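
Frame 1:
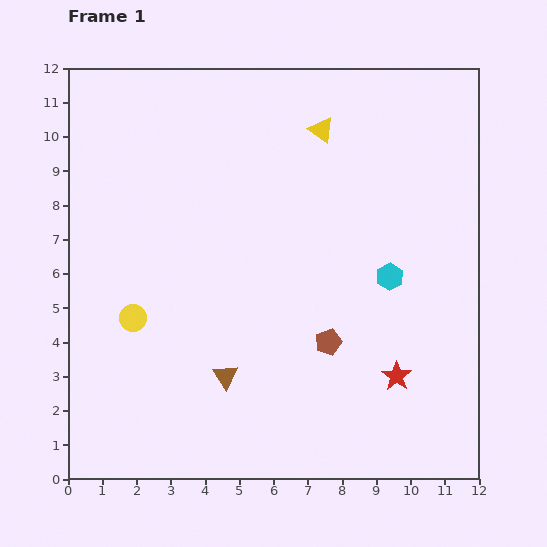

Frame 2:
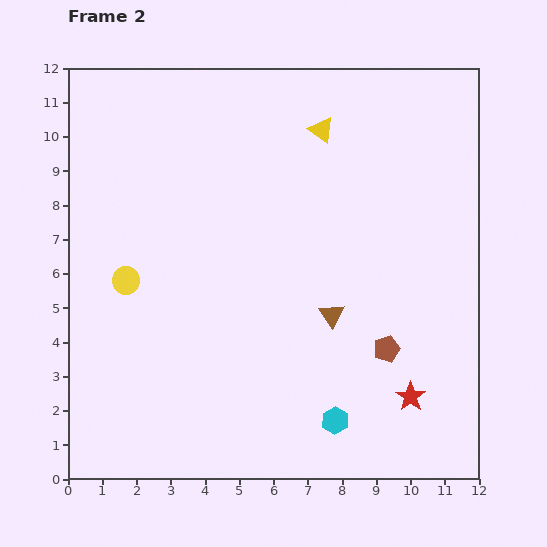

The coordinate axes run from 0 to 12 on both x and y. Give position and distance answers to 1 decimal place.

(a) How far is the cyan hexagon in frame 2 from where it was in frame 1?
4.5

The cyan hexagon moved from (9.4, 5.9) to (7.8, 1.7), a distance of √(1.6² + 4.2²) ≈ 4.5.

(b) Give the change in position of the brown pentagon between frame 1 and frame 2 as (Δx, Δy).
(1.7, -0.2)

The brown pentagon was at (7.6, 4.0) in frame 1 and (9.3, 3.8) in frame 2.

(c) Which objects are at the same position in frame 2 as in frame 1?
the yellow triangle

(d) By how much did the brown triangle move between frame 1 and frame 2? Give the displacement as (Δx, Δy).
(3.1, 1.8)

The brown triangle was at (4.6, 3.0) in frame 1 and (7.7, 4.8) in frame 2.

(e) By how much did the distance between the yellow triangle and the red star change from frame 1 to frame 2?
+0.7

Distance in frame 1: 7.5. Distance in frame 2: 8.2.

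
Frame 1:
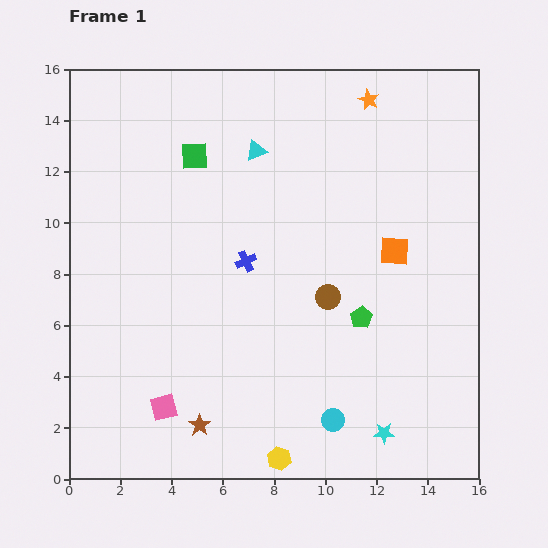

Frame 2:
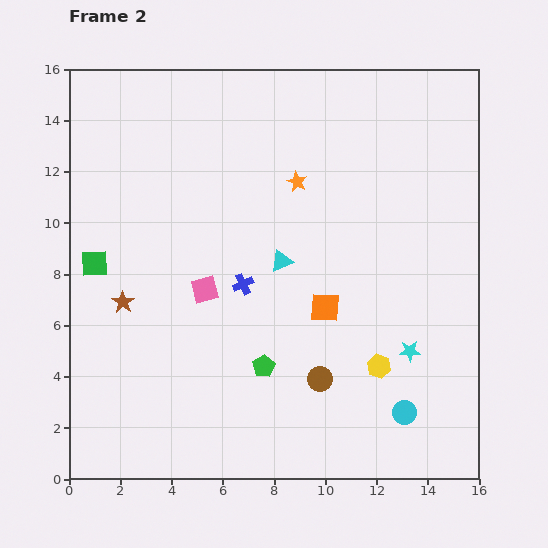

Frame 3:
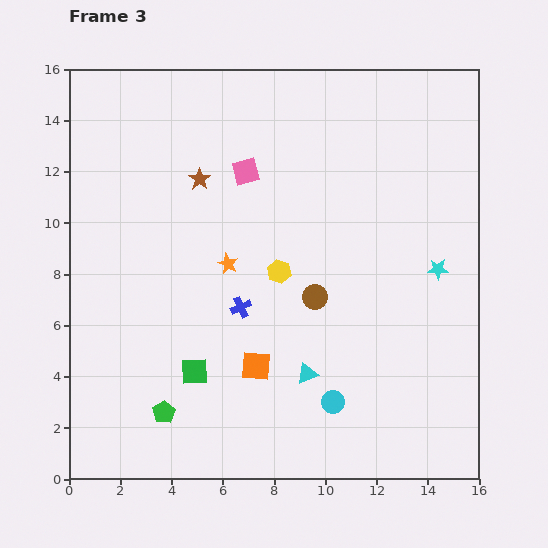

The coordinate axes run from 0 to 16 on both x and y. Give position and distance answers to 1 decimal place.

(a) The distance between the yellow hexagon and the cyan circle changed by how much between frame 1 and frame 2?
-0.5

Distance in frame 1: 2.6. Distance in frame 2: 2.1.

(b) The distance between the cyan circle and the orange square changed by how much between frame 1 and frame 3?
-3.7

Distance in frame 1: 7.0. Distance in frame 3: 3.3.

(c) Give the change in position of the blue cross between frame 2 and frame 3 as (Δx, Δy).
(-0.1, -0.9)

The blue cross was at (6.8, 7.6) in frame 2 and (6.7, 6.7) in frame 3.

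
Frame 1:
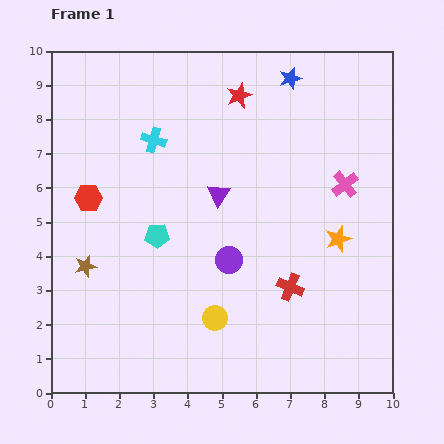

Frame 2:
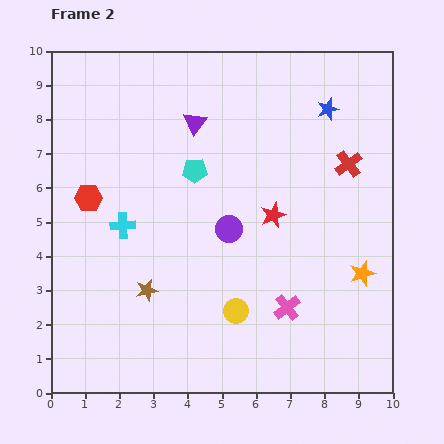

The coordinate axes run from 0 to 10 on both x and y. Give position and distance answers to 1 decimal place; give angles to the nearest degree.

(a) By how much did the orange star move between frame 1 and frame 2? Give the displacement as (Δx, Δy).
(0.7, -1.0)

The orange star was at (8.4, 4.5) in frame 1 and (9.1, 3.5) in frame 2.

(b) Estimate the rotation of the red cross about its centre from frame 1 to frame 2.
30° clockwise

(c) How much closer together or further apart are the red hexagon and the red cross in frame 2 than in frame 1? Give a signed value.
+1.3

Distance in frame 1: 6.4. Distance in frame 2: 7.7.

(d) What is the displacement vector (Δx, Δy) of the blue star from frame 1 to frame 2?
(1.1, -0.9)

The blue star was at (7.0, 9.2) in frame 1 and (8.1, 8.3) in frame 2.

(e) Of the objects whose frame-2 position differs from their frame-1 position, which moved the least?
the yellow circle

(moved 0.6)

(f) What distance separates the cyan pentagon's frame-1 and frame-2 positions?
2.2

The cyan pentagon moved from (3.1, 4.6) to (4.2, 6.5), a distance of √(1.1² + 1.9²) ≈ 2.2.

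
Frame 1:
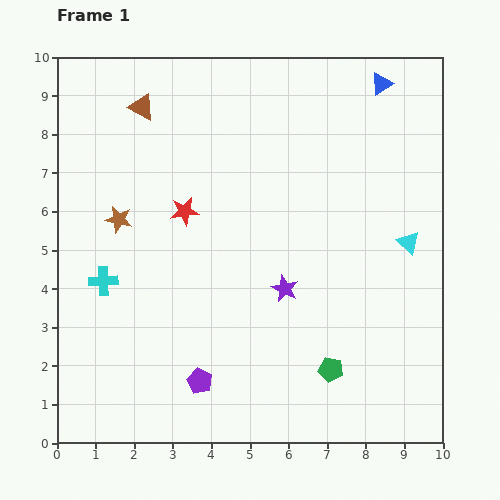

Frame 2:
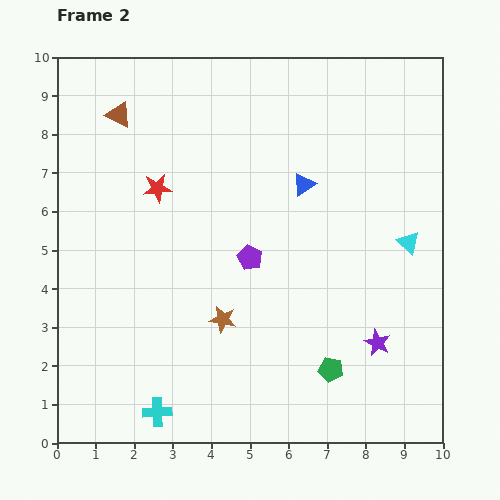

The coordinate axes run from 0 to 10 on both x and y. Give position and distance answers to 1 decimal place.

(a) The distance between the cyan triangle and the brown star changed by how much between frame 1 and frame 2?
-2.3

Distance in frame 1: 7.5. Distance in frame 2: 5.2.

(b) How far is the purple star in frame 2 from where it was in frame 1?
2.8

The purple star moved from (5.9, 4.0) to (8.3, 2.6), a distance of √(2.4² + 1.4²) ≈ 2.8.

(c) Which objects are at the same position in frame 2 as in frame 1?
the cyan triangle, the green pentagon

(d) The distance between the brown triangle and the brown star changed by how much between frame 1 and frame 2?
+2.9

Distance in frame 1: 3.0. Distance in frame 2: 5.9.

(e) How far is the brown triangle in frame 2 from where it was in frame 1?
0.6

The brown triangle moved from (2.2, 8.7) to (1.6, 8.5), a distance of √(0.6² + 0.2²) ≈ 0.6.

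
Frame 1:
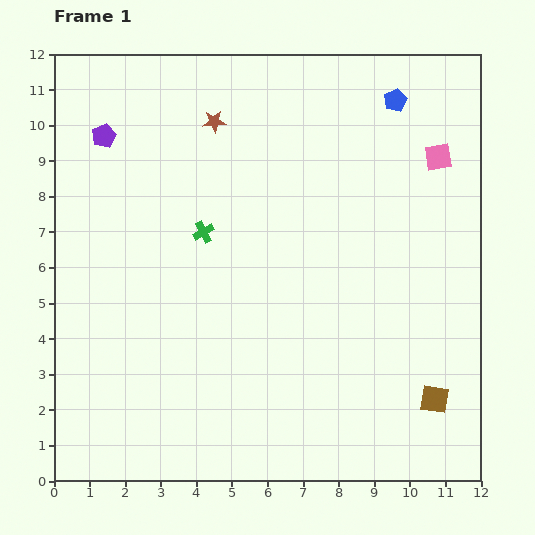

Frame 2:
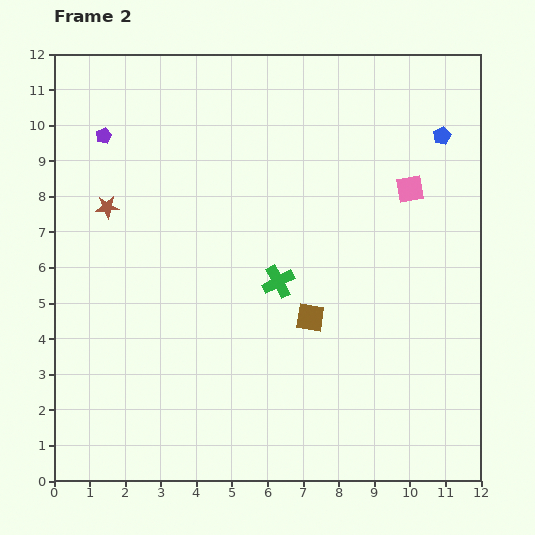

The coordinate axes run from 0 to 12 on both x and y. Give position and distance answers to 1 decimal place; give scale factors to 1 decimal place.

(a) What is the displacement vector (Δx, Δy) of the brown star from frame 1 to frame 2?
(-3.0, -2.4)

The brown star was at (4.5, 10.1) in frame 1 and (1.5, 7.7) in frame 2.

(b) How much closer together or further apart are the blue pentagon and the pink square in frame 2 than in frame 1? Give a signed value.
-0.3

Distance in frame 1: 2.0. Distance in frame 2: 1.7.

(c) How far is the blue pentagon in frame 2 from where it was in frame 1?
1.6

The blue pentagon moved from (9.6, 10.7) to (10.9, 9.7), a distance of √(1.3² + 1.0²) ≈ 1.6.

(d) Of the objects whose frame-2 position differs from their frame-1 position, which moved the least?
the pink square

(moved 1.2)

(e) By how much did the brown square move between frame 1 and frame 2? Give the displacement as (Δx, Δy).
(-3.5, 2.3)

The brown square was at (10.7, 2.3) in frame 1 and (7.2, 4.6) in frame 2.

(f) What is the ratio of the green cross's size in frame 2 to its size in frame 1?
1.5×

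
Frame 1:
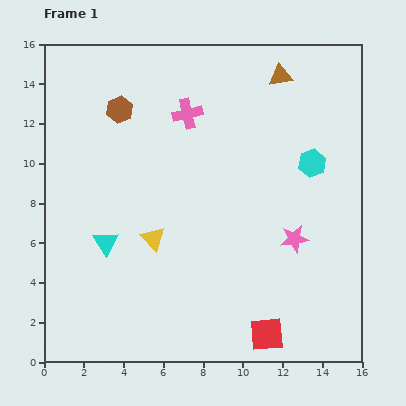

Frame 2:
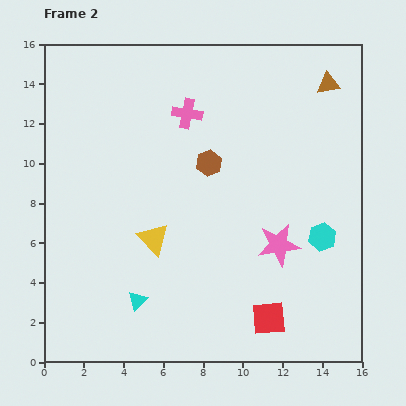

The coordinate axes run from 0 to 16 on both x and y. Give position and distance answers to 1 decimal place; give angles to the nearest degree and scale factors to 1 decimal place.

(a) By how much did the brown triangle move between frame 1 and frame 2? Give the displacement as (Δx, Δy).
(2.4, -0.4)

The brown triangle was at (11.9, 14.4) in frame 1 and (14.3, 14.0) in frame 2.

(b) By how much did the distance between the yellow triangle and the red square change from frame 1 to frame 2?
-0.5

Distance in frame 1: 7.5. Distance in frame 2: 7.0.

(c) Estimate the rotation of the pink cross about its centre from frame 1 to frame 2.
23° clockwise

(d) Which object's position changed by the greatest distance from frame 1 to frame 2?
the brown hexagon

(moved 5.2; next 3.7)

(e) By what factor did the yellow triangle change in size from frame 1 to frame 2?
1.3×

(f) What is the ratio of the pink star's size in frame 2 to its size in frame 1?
1.5×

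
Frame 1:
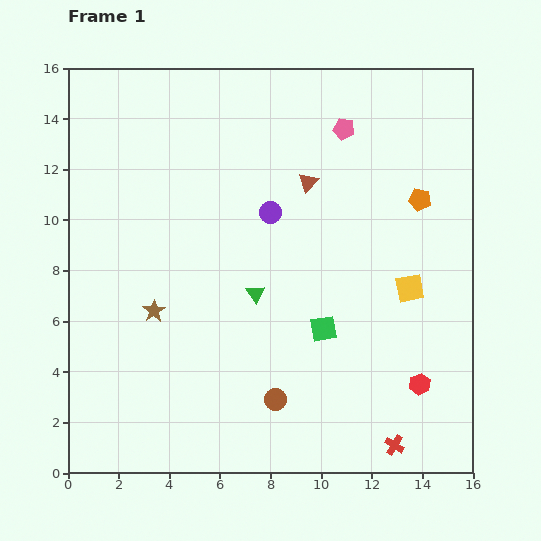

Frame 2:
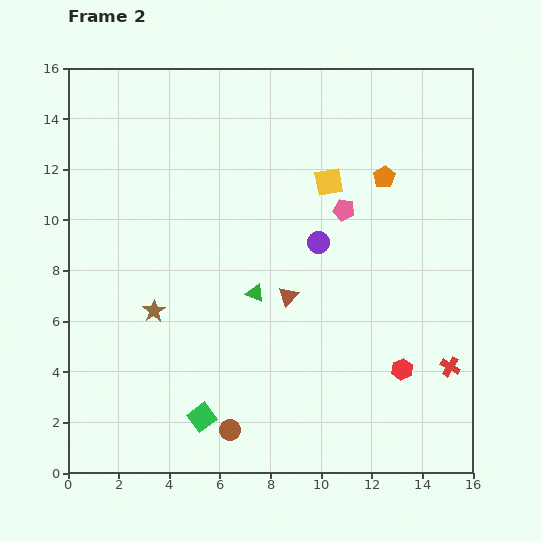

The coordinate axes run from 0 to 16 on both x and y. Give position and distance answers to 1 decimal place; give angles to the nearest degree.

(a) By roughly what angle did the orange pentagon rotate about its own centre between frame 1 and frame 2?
28° clockwise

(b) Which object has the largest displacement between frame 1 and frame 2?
the green square

(moved 5.9; next 5.3)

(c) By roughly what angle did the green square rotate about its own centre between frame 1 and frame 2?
28° counter-clockwise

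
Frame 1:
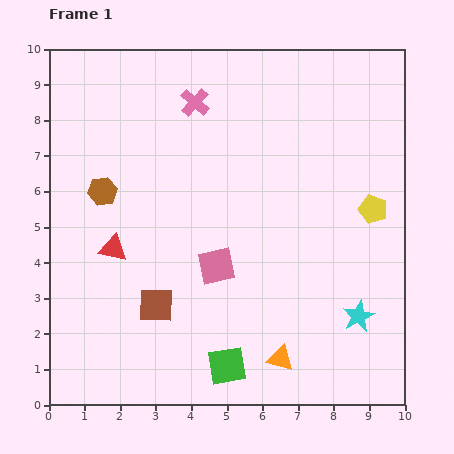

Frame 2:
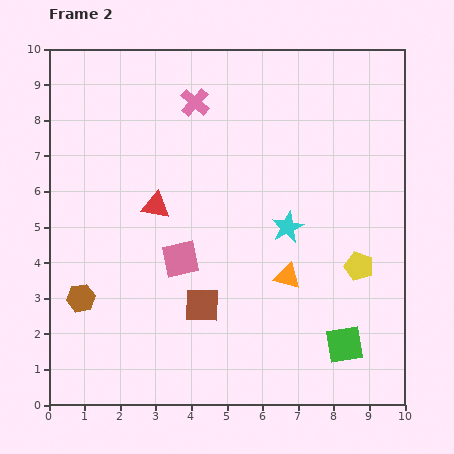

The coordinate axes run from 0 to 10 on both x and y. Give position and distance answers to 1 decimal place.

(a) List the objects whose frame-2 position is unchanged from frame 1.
the pink cross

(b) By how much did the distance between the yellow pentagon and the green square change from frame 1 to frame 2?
-3.8

Distance in frame 1: 6.0. Distance in frame 2: 2.2.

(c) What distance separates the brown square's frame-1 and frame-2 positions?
1.3

The brown square moved from (3.0, 2.8) to (4.3, 2.8), a distance of √(1.3² + 0.0²) ≈ 1.3.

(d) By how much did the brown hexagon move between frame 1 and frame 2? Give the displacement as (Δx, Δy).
(-0.6, -3.0)

The brown hexagon was at (1.5, 6.0) in frame 1 and (0.9, 3.0) in frame 2.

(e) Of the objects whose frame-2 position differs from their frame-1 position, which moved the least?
the pink square

(moved 1.0)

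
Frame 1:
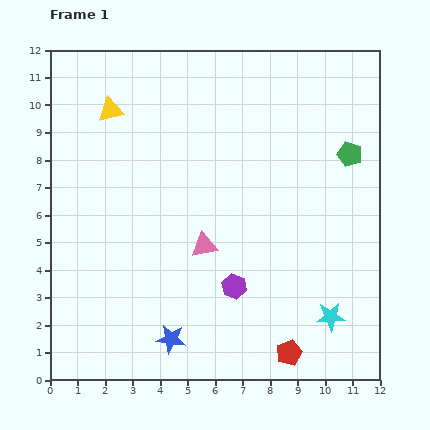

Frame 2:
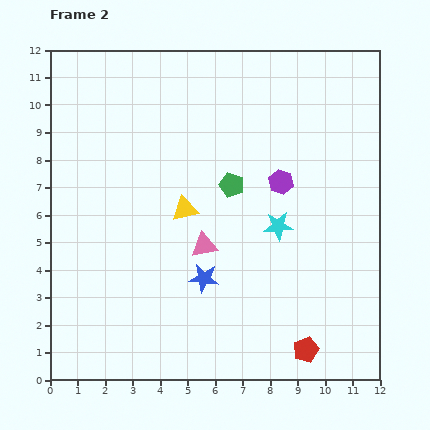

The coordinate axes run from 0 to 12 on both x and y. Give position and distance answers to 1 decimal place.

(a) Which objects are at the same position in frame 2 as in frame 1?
the pink triangle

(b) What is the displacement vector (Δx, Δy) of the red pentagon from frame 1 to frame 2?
(0.6, 0.1)

The red pentagon was at (8.7, 1.0) in frame 1 and (9.3, 1.1) in frame 2.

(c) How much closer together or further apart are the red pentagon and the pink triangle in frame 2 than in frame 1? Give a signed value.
+0.3

Distance in frame 1: 5.0. Distance in frame 2: 5.3.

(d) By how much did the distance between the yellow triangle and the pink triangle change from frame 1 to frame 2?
-4.5

Distance in frame 1: 6.0. Distance in frame 2: 1.5.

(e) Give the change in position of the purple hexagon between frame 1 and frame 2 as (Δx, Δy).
(1.7, 3.8)

The purple hexagon was at (6.7, 3.4) in frame 1 and (8.4, 7.2) in frame 2.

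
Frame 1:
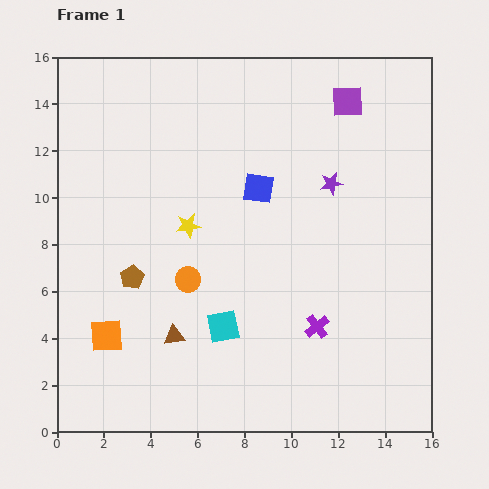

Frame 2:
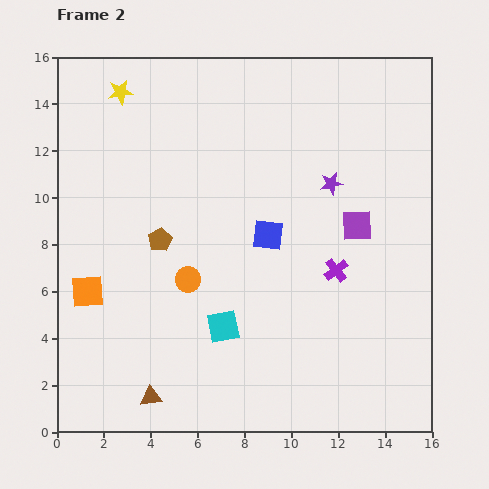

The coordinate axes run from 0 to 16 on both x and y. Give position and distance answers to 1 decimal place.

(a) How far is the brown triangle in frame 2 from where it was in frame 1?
2.8

The brown triangle moved from (5.0, 4.1) to (4.0, 1.5), a distance of √(1.0² + 2.6²) ≈ 2.8.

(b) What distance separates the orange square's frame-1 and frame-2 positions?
2.1

The orange square moved from (2.1, 4.1) to (1.3, 6.0), a distance of √(0.8² + 1.9²) ≈ 2.1.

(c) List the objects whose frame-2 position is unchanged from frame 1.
the cyan square, the purple star, the orange circle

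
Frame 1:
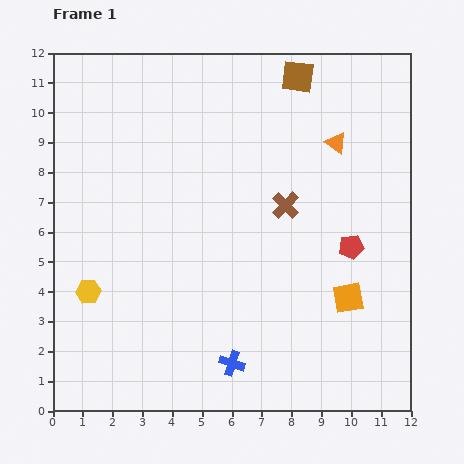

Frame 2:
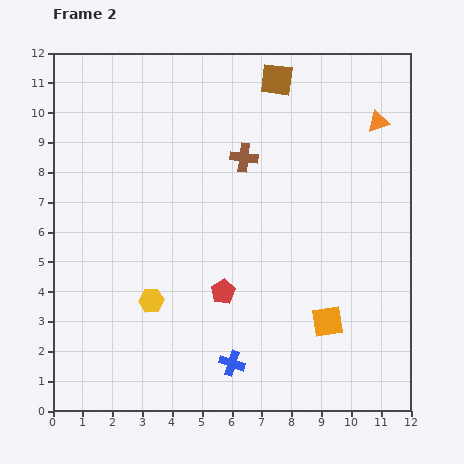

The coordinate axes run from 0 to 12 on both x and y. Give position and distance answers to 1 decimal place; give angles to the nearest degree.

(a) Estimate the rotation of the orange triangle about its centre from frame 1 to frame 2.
55° counter-clockwise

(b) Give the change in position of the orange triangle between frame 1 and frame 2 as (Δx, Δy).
(1.4, 0.7)

The orange triangle was at (9.5, 9.0) in frame 1 and (10.9, 9.7) in frame 2.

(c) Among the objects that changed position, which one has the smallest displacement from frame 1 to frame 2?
the brown square

(moved 0.7)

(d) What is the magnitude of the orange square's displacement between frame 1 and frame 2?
1.1

The orange square moved from (9.9, 3.8) to (9.2, 3.0), a distance of √(0.7² + 0.8²) ≈ 1.1.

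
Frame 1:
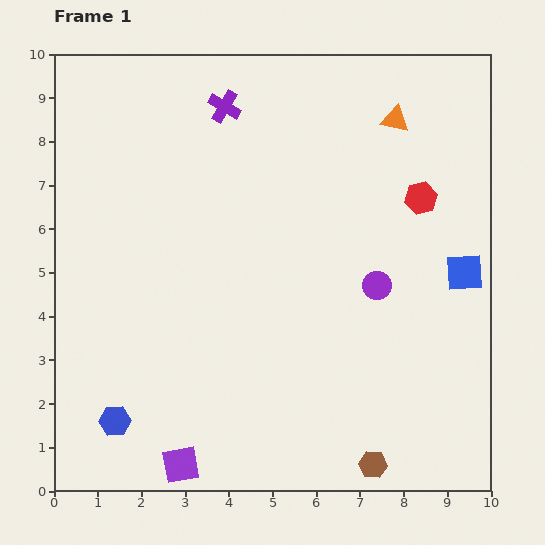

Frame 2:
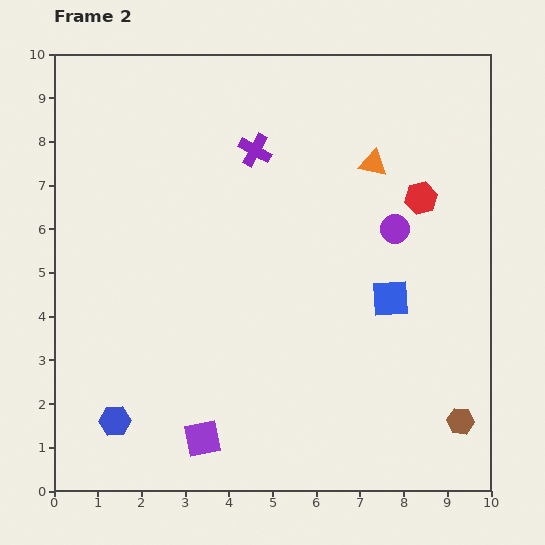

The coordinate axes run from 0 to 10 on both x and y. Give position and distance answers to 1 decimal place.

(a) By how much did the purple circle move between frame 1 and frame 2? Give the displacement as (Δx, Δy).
(0.4, 1.3)

The purple circle was at (7.4, 4.7) in frame 1 and (7.8, 6.0) in frame 2.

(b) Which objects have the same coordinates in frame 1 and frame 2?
the blue hexagon, the red hexagon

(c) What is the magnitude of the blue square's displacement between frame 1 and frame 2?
1.8

The blue square moved from (9.4, 5.0) to (7.7, 4.4), a distance of √(1.7² + 0.6²) ≈ 1.8.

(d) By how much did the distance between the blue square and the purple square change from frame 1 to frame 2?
-2.4

Distance in frame 1: 7.8. Distance in frame 2: 5.4.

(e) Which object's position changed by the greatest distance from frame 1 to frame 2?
the brown hexagon

(moved 2.2; next 1.8)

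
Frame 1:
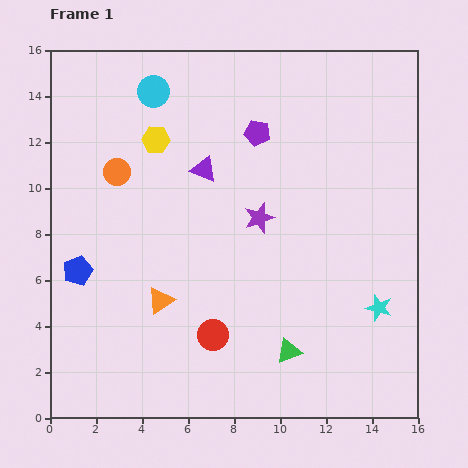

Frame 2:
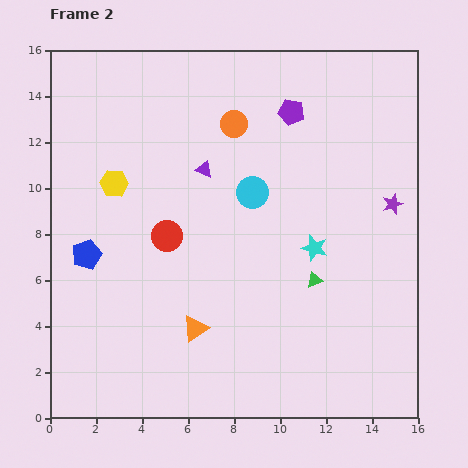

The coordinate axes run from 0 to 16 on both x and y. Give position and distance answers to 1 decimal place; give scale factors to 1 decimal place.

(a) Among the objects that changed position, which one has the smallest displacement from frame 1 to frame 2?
the blue pentagon

(moved 0.8)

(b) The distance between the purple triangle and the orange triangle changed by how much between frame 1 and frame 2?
+0.9

Distance in frame 1: 6.0. Distance in frame 2: 6.9.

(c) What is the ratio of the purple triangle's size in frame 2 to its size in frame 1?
0.6×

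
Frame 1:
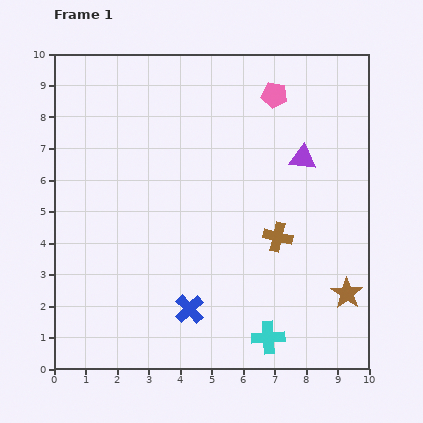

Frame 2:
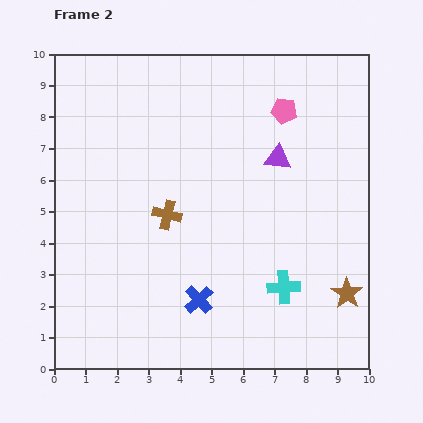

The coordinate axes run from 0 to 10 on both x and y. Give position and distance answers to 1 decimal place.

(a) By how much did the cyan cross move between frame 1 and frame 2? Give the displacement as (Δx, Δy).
(0.5, 1.6)

The cyan cross was at (6.8, 1.0) in frame 1 and (7.3, 2.6) in frame 2.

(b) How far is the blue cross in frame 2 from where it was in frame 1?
0.4

The blue cross moved from (4.3, 1.9) to (4.6, 2.2), a distance of √(0.3² + 0.3²) ≈ 0.4.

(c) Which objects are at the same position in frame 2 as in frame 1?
the brown star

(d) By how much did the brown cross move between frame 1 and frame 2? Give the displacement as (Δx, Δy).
(-3.5, 0.7)

The brown cross was at (7.1, 4.2) in frame 1 and (3.6, 4.9) in frame 2.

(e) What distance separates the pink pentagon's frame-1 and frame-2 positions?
0.6

The pink pentagon moved from (7.0, 8.7) to (7.3, 8.2), a distance of √(0.3² + 0.5²) ≈ 0.6.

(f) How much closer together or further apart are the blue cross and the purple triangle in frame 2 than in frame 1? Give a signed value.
-0.9

Distance in frame 1: 6.0. Distance in frame 2: 5.1.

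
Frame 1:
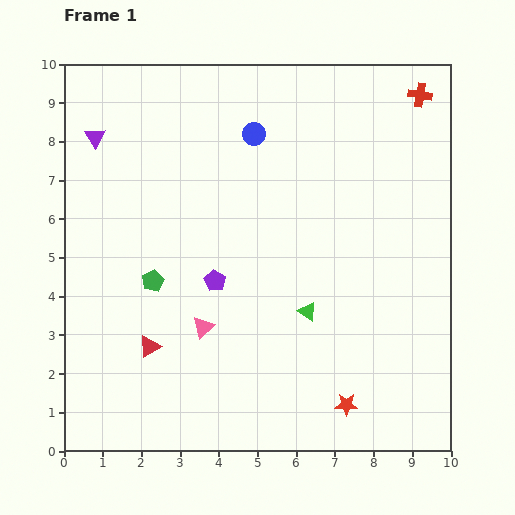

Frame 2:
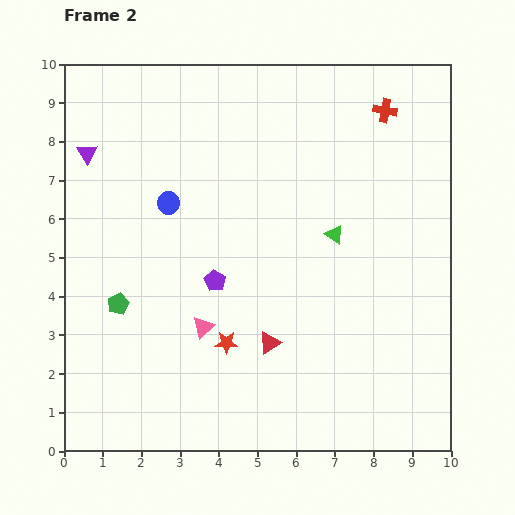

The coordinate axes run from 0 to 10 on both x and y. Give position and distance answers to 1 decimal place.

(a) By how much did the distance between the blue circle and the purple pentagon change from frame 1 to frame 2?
-1.6

Distance in frame 1: 3.9. Distance in frame 2: 2.3.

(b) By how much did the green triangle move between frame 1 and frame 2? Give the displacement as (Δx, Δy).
(0.7, 2.0)

The green triangle was at (6.3, 3.6) in frame 1 and (7.0, 5.6) in frame 2.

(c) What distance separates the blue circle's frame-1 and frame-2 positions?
2.8

The blue circle moved from (4.9, 8.2) to (2.7, 6.4), a distance of √(2.2² + 1.8²) ≈ 2.8.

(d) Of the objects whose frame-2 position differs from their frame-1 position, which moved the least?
the purple triangle

(moved 0.4)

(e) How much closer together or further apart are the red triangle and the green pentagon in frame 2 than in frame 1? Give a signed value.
+2.3

Distance in frame 1: 1.7. Distance in frame 2: 4.0.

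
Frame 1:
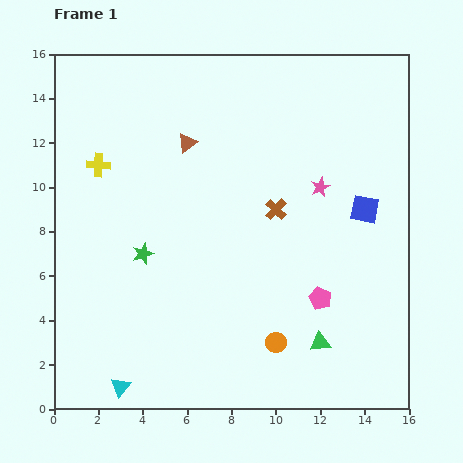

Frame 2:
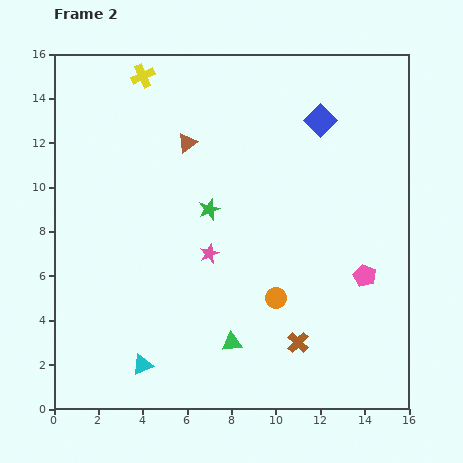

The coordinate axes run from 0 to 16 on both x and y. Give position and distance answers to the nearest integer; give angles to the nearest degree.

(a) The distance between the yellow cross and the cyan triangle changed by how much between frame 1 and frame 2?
+3

Distance in frame 1: 10. Distance in frame 2: 13.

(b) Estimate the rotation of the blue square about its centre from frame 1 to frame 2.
34° clockwise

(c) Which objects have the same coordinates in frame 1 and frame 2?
the brown triangle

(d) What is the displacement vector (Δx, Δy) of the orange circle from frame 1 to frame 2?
(0, 2)

The orange circle was at (10, 3) in frame 1 and (10, 5) in frame 2.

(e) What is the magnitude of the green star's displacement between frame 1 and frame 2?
4

The green star moved from (4, 7) to (7, 9), a distance of √(3² + 2²) ≈ 4.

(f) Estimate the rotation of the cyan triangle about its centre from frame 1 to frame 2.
27° clockwise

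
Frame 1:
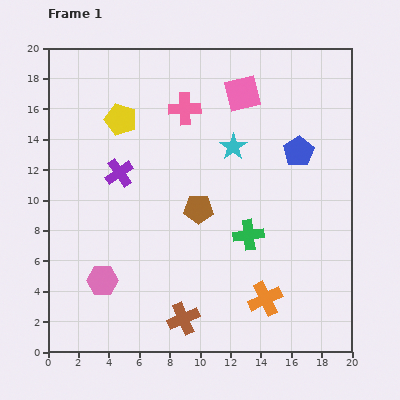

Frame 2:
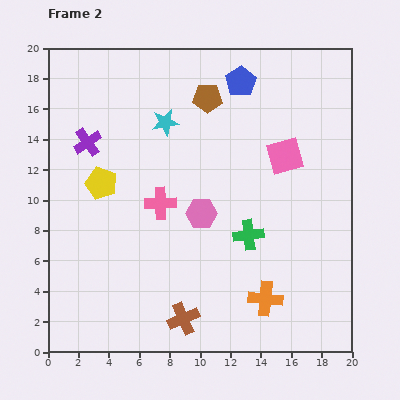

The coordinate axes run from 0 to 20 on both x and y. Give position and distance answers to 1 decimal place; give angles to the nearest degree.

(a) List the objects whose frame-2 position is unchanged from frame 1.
the brown cross, the green cross, the orange cross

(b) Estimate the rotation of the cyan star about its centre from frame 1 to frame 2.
25° clockwise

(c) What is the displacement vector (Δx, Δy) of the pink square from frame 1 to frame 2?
(2.8, -4.1)

The pink square was at (12.8, 17.0) in frame 1 and (15.6, 12.9) in frame 2.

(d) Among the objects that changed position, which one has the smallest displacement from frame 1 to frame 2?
the purple cross

(moved 2.9)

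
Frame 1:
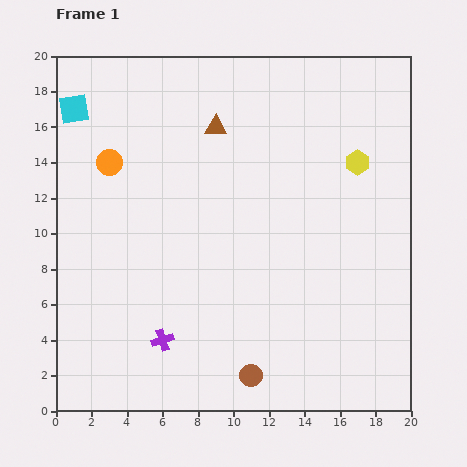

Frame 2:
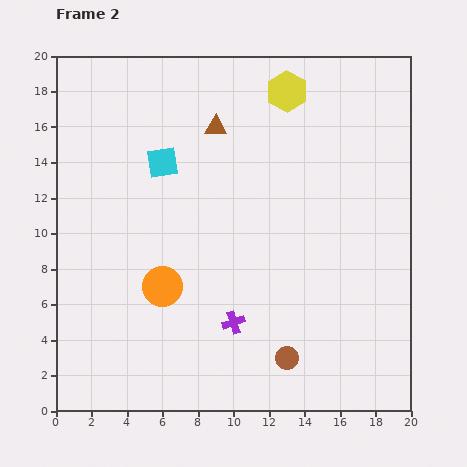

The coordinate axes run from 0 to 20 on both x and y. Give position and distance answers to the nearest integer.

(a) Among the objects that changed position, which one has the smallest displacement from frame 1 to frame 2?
the brown circle

(moved 2)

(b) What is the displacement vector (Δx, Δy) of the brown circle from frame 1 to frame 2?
(2, 1)

The brown circle was at (11, 2) in frame 1 and (13, 3) in frame 2.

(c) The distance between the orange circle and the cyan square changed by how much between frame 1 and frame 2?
+3

Distance in frame 1: 4. Distance in frame 2: 7.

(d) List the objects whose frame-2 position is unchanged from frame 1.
the brown triangle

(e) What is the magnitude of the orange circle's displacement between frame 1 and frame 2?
8

The orange circle moved from (3, 14) to (6, 7), a distance of √(3² + 7²) ≈ 8.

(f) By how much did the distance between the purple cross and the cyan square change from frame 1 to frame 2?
-4

Distance in frame 1: 14. Distance in frame 2: 10.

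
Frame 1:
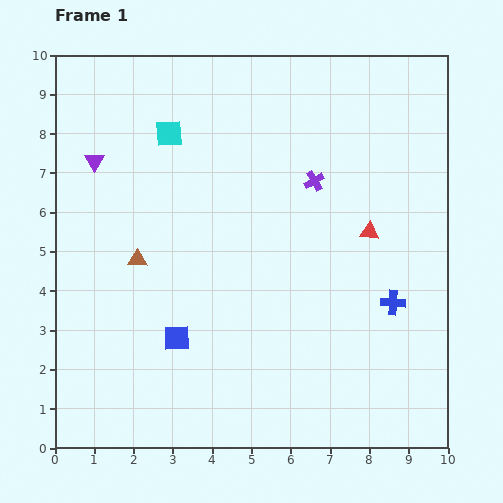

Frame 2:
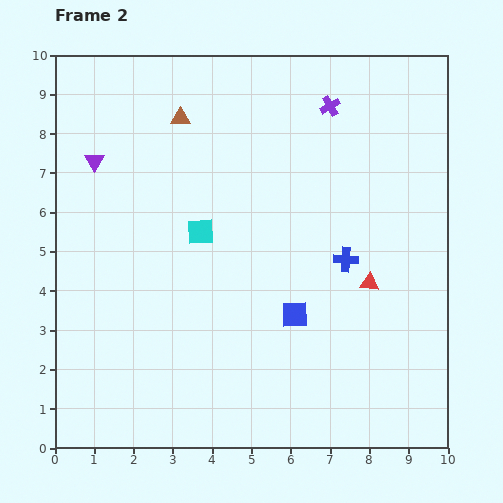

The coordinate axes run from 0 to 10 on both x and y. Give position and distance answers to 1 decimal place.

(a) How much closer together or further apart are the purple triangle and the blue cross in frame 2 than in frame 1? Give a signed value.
-1.5

Distance in frame 1: 8.4. Distance in frame 2: 6.9.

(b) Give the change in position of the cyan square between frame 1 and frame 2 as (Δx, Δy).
(0.8, -2.5)

The cyan square was at (2.9, 8.0) in frame 1 and (3.7, 5.5) in frame 2.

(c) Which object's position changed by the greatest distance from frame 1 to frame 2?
the brown triangle

(moved 3.8; next 3.1)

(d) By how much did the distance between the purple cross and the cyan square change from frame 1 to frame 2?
+0.7

Distance in frame 1: 3.9. Distance in frame 2: 4.6.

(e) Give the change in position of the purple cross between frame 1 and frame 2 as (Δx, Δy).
(0.4, 1.9)

The purple cross was at (6.6, 6.8) in frame 1 and (7.0, 8.7) in frame 2.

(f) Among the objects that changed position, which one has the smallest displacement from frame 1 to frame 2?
the red triangle

(moved 1.3)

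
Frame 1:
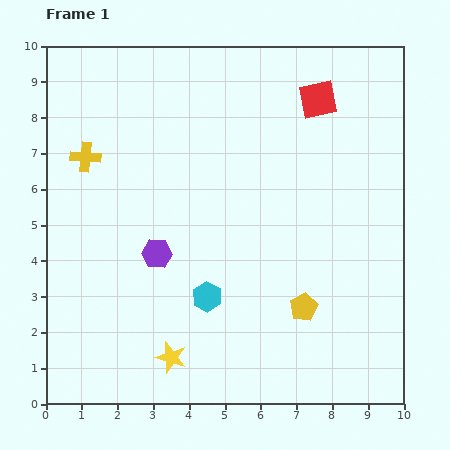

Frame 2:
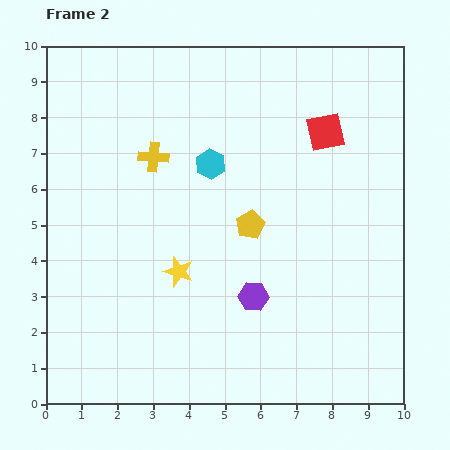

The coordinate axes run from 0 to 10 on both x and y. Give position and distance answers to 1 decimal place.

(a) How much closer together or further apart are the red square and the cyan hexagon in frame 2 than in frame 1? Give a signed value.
-3.0

Distance in frame 1: 6.3. Distance in frame 2: 3.3.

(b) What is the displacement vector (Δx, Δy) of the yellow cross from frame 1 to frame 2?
(1.9, 0.0)

The yellow cross was at (1.1, 6.9) in frame 1 and (3.0, 6.9) in frame 2.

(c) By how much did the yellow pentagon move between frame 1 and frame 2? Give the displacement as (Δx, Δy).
(-1.5, 2.3)

The yellow pentagon was at (7.2, 2.7) in frame 1 and (5.7, 5.0) in frame 2.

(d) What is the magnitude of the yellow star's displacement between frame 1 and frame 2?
2.4

The yellow star moved from (3.5, 1.3) to (3.7, 3.7), a distance of √(0.2² + 2.4²) ≈ 2.4.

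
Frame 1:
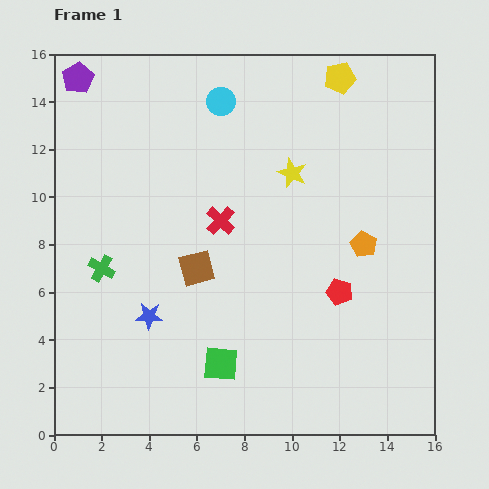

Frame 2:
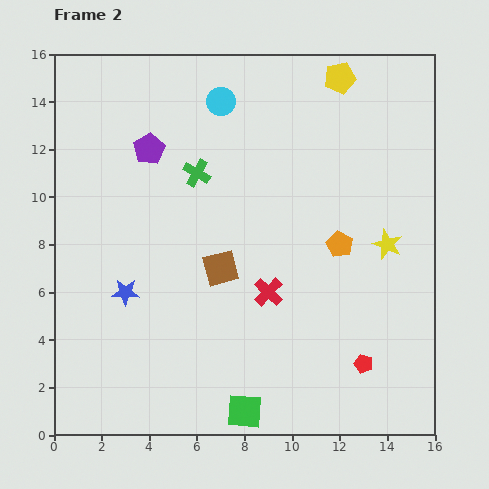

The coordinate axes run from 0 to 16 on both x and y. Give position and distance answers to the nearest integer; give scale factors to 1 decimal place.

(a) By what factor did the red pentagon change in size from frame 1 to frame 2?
0.7×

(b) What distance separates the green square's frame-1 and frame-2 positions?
2

The green square moved from (7, 3) to (8, 1), a distance of √(1² + 2²) ≈ 2.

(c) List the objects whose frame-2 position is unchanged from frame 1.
the cyan circle, the yellow pentagon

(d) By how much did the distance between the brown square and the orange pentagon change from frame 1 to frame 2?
-2

Distance in frame 1: 7. Distance in frame 2: 5.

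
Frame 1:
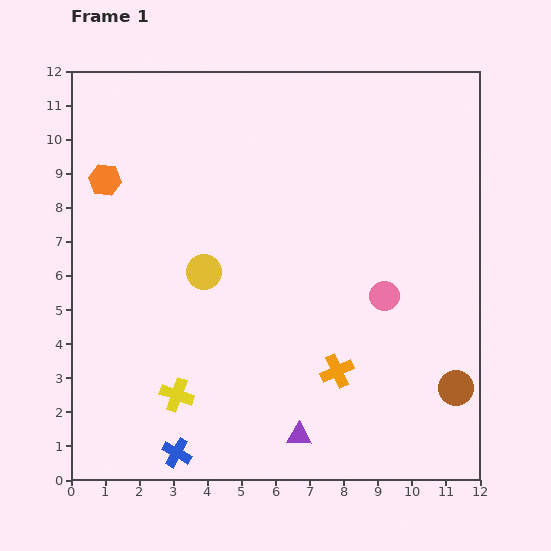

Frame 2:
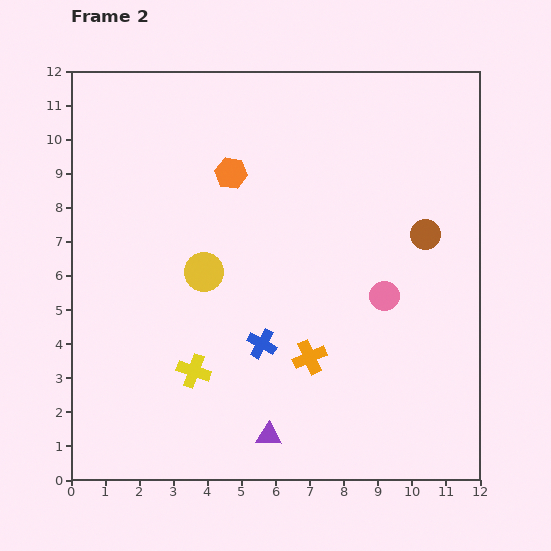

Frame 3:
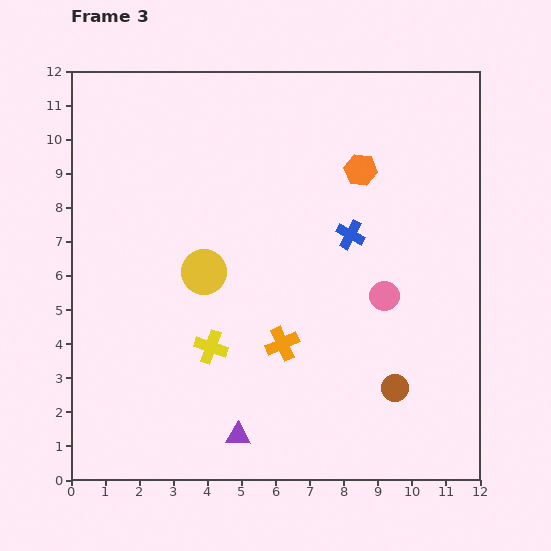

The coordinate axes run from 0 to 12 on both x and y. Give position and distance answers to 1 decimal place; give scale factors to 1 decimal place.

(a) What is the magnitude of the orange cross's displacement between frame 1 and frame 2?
0.9

The orange cross moved from (7.8, 3.2) to (7.0, 3.6), a distance of √(0.8² + 0.4²) ≈ 0.9.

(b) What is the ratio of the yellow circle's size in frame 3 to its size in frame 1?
1.3×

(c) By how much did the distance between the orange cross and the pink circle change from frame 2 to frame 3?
+0.5

Distance in frame 2: 2.8. Distance in frame 3: 3.3.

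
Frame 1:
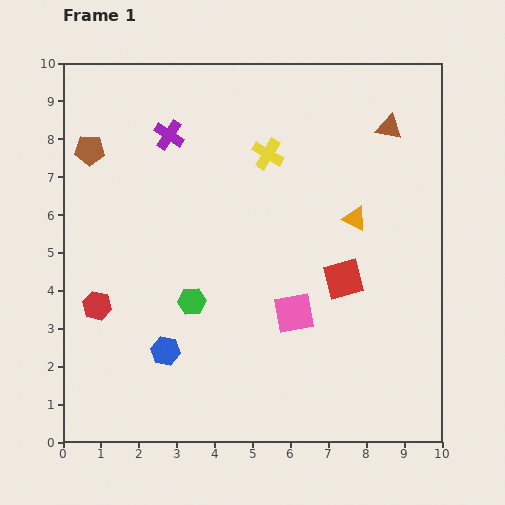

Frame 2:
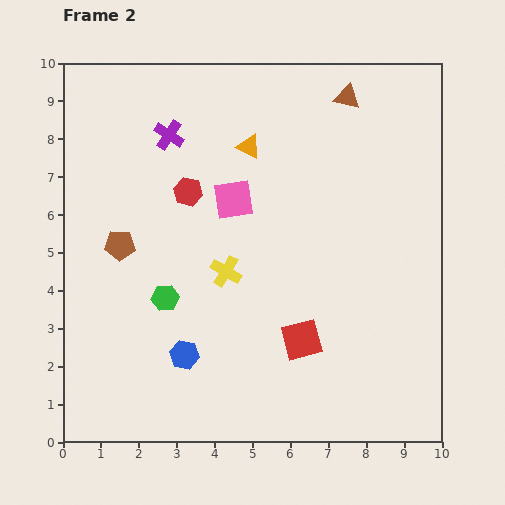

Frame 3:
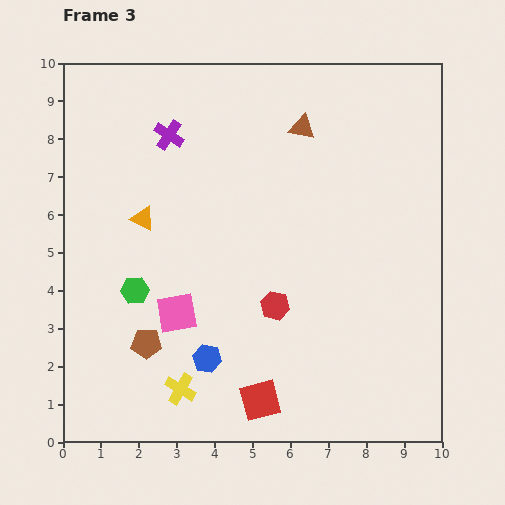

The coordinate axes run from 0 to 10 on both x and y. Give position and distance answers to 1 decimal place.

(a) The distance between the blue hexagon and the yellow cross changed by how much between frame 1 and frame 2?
-3.4

Distance in frame 1: 5.9. Distance in frame 2: 2.5.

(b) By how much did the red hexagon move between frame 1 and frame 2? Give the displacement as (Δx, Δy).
(2.4, 3.0)

The red hexagon was at (0.9, 3.6) in frame 1 and (3.3, 6.6) in frame 2.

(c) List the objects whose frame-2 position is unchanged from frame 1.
the purple cross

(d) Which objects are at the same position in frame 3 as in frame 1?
the purple cross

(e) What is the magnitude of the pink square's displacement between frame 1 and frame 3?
3.1

The pink square moved from (6.1, 3.4) to (3.0, 3.4), a distance of √(3.1² + 0.0²) ≈ 3.1.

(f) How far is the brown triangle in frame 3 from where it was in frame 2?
1.4

The brown triangle moved from (7.5, 9.1) to (6.3, 8.3), a distance of √(1.2² + 0.8²) ≈ 1.4.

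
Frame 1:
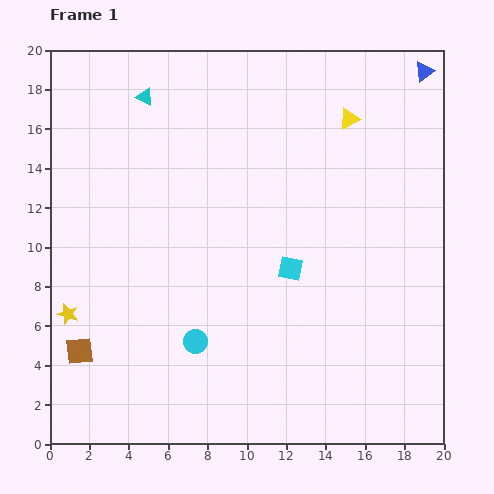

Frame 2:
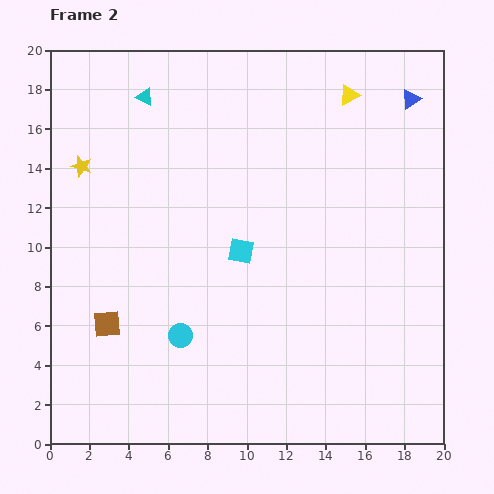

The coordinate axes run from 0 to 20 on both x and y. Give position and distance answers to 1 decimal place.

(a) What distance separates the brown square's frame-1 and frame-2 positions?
2.0

The brown square moved from (1.5, 4.7) to (2.9, 6.1), a distance of √(1.4² + 1.4²) ≈ 2.0.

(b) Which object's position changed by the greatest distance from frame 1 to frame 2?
the yellow star

(moved 7.5; next 2.7)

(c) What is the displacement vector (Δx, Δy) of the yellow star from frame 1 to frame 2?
(0.7, 7.5)

The yellow star was at (0.9, 6.6) in frame 1 and (1.6, 14.1) in frame 2.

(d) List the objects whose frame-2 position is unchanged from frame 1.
the cyan triangle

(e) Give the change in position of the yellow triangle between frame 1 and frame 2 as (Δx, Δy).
(0.0, 1.2)

The yellow triangle was at (15.2, 16.5) in frame 1 and (15.2, 17.7) in frame 2.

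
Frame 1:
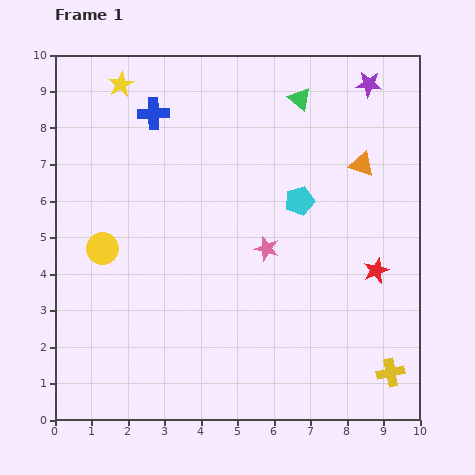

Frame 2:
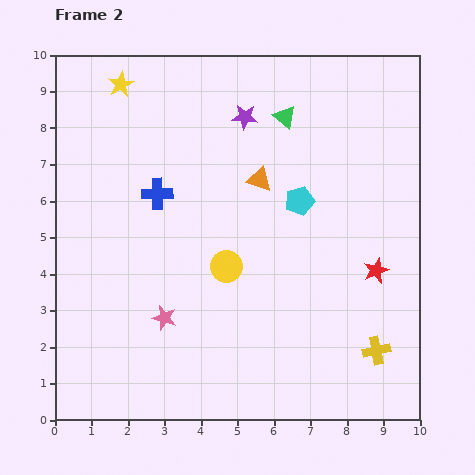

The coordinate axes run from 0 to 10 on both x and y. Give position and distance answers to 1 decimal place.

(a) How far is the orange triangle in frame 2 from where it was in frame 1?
2.8

The orange triangle moved from (8.4, 7.0) to (5.6, 6.6), a distance of √(2.8² + 0.4²) ≈ 2.8.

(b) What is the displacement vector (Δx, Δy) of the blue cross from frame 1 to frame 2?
(0.1, -2.2)

The blue cross was at (2.7, 8.4) in frame 1 and (2.8, 6.2) in frame 2.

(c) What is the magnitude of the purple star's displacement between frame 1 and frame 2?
3.5

The purple star moved from (8.6, 9.2) to (5.2, 8.3), a distance of √(3.4² + 0.9²) ≈ 3.5.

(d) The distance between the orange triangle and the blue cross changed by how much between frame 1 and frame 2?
-3.1

Distance in frame 1: 5.9. Distance in frame 2: 2.8.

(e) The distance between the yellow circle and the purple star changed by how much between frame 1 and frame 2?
-4.5

Distance in frame 1: 8.6. Distance in frame 2: 4.1.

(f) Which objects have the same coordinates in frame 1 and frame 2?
the yellow star, the cyan pentagon, the red star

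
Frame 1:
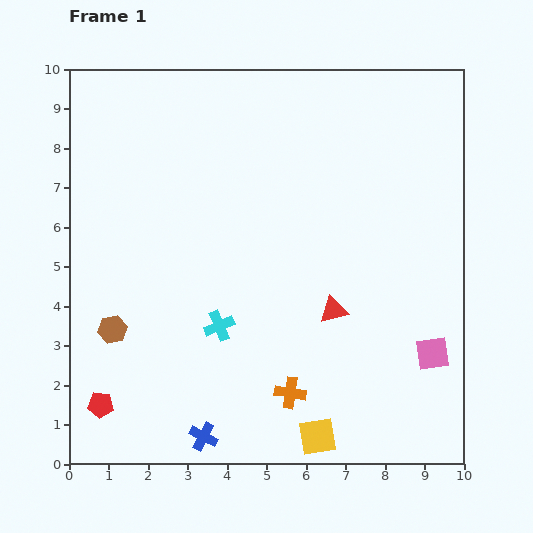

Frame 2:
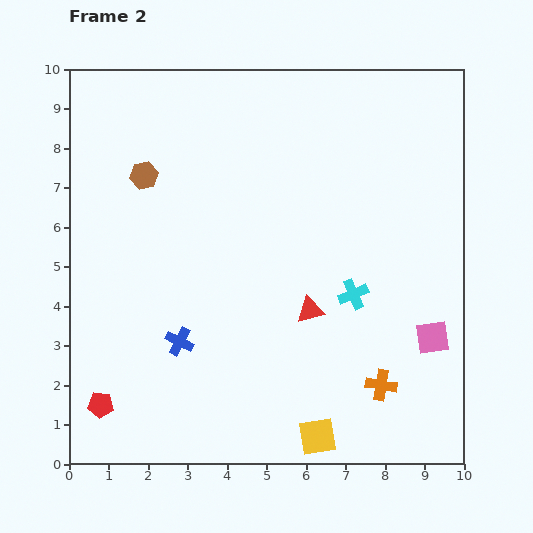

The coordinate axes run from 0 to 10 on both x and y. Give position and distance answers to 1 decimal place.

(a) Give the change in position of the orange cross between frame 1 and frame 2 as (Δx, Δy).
(2.3, 0.2)

The orange cross was at (5.6, 1.8) in frame 1 and (7.9, 2.0) in frame 2.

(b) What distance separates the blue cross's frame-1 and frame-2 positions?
2.5

The blue cross moved from (3.4, 0.7) to (2.8, 3.1), a distance of √(0.6² + 2.4²) ≈ 2.5.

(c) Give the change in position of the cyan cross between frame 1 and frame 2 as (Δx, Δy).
(3.4, 0.8)

The cyan cross was at (3.8, 3.5) in frame 1 and (7.2, 4.3) in frame 2.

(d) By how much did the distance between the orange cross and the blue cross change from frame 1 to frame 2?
+2.7

Distance in frame 1: 2.5. Distance in frame 2: 5.2.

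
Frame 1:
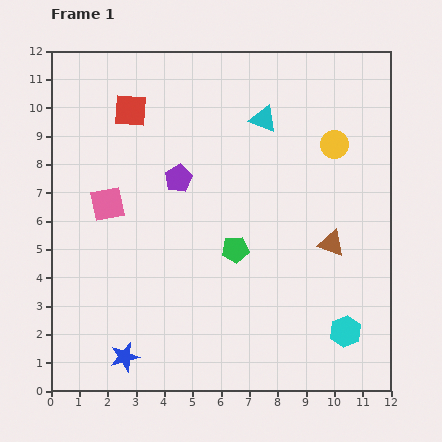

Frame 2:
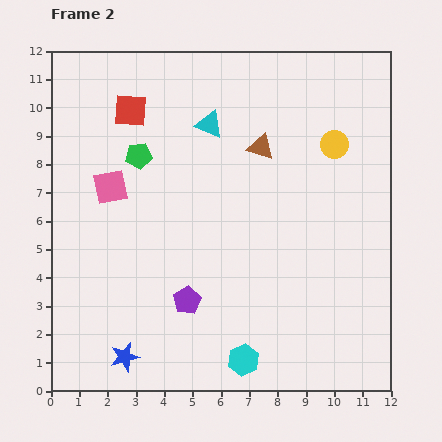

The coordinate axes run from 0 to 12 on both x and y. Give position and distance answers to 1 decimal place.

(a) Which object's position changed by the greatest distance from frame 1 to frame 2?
the green pentagon

(moved 4.7; next 4.3)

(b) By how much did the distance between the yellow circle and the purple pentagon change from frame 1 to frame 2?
+2.0

Distance in frame 1: 5.6. Distance in frame 2: 7.6.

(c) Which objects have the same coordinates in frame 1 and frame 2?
the red square, the yellow circle, the blue star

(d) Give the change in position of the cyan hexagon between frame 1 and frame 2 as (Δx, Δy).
(-3.6, -1.0)

The cyan hexagon was at (10.4, 2.1) in frame 1 and (6.8, 1.1) in frame 2.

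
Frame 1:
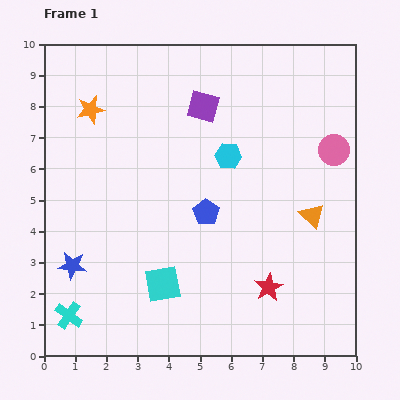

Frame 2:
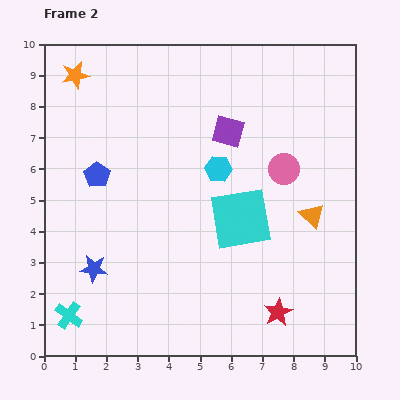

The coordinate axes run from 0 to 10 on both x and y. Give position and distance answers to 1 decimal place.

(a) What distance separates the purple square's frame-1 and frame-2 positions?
1.1

The purple square moved from (5.1, 8.0) to (5.9, 7.2), a distance of √(0.8² + 0.8²) ≈ 1.1.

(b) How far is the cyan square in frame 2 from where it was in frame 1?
3.3

The cyan square moved from (3.8, 2.3) to (6.3, 4.4), a distance of √(2.5² + 2.1²) ≈ 3.3.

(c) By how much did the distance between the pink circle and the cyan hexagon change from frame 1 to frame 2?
-1.3

Distance in frame 1: 3.4. Distance in frame 2: 2.1.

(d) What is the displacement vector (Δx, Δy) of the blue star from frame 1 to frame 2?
(0.7, -0.1)

The blue star was at (0.9, 2.9) in frame 1 and (1.6, 2.8) in frame 2.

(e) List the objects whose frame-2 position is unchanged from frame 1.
the orange triangle, the cyan cross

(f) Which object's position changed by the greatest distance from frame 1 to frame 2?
the blue pentagon

(moved 3.7; next 3.3)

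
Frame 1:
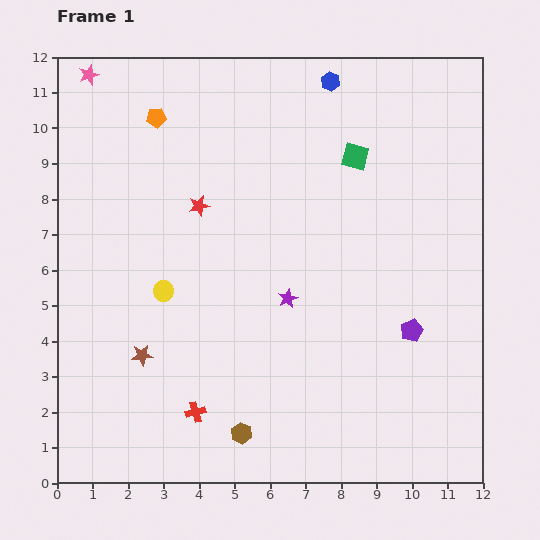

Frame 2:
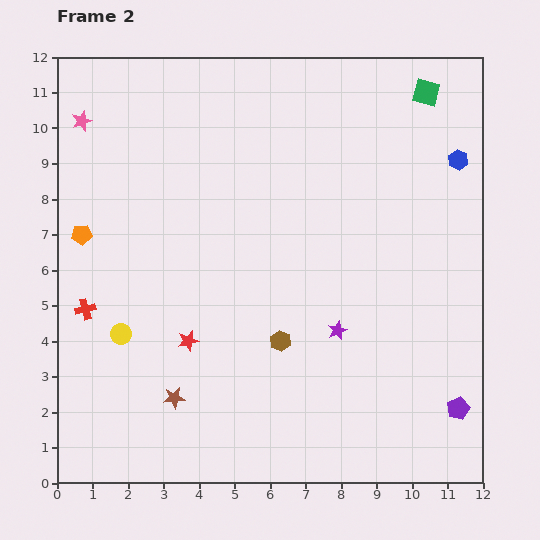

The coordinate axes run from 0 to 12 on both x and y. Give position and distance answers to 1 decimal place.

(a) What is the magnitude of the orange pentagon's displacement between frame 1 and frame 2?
3.9

The orange pentagon moved from (2.8, 10.3) to (0.7, 7.0), a distance of √(2.1² + 3.3²) ≈ 3.9.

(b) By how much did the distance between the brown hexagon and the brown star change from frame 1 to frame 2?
-0.2

Distance in frame 1: 3.6. Distance in frame 2: 3.4.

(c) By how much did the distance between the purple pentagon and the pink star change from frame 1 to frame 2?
+1.7

Distance in frame 1: 11.6. Distance in frame 2: 13.3.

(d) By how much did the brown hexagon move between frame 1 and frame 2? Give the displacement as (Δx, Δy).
(1.1, 2.6)

The brown hexagon was at (5.2, 1.4) in frame 1 and (6.3, 4.0) in frame 2.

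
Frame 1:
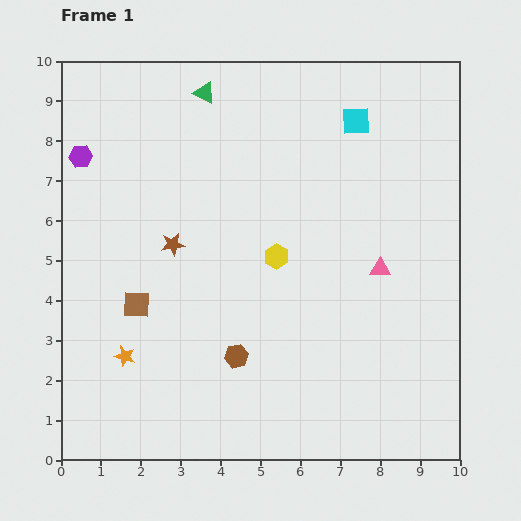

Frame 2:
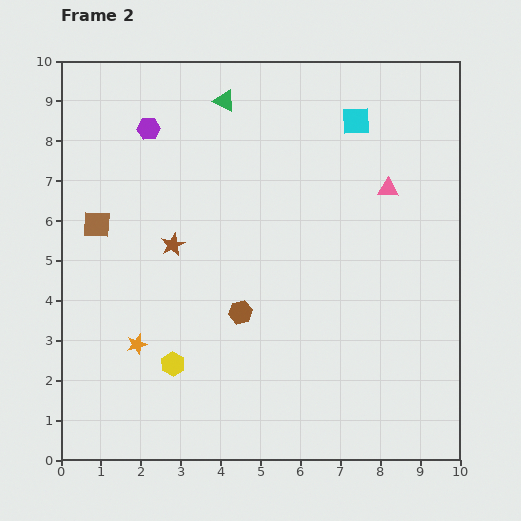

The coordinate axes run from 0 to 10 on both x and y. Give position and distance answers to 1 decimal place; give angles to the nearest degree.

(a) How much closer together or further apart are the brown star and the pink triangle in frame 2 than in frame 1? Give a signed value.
+0.4

Distance in frame 1: 5.2. Distance in frame 2: 5.6.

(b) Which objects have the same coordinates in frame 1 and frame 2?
the brown star, the cyan square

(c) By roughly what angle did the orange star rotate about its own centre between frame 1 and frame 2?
30° counter-clockwise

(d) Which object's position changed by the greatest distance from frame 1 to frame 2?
the yellow hexagon

(moved 3.7; next 2.2)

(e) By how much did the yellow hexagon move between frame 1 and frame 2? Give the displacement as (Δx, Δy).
(-2.6, -2.7)

The yellow hexagon was at (5.4, 5.1) in frame 1 and (2.8, 2.4) in frame 2.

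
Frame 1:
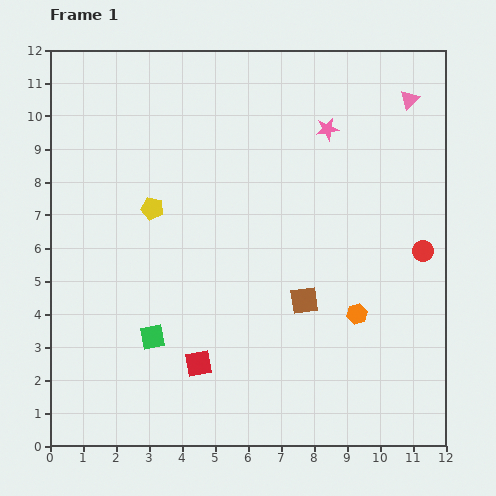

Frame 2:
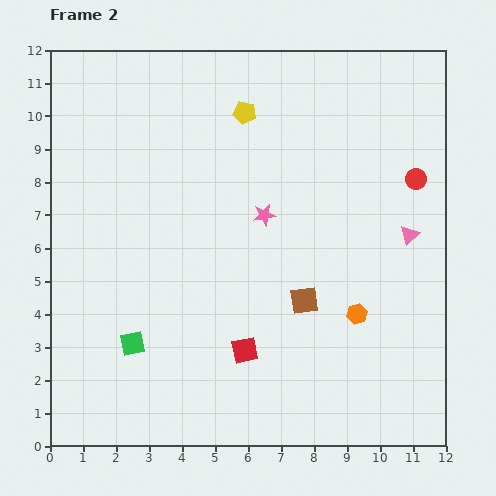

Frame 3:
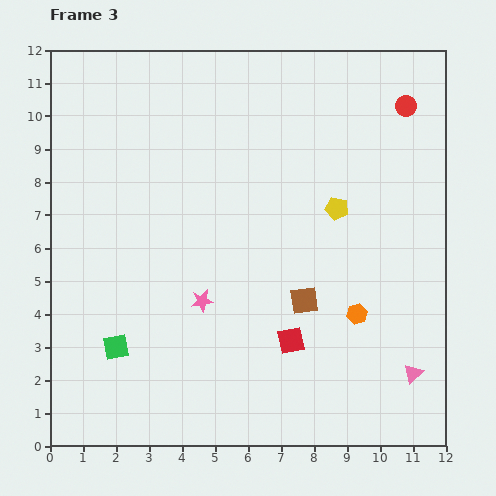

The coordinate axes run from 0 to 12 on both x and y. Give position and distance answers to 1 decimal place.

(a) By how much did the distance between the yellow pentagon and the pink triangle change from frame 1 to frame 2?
-2.3

Distance in frame 1: 8.5. Distance in frame 2: 6.2.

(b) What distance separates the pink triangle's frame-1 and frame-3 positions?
8.3

The pink triangle moved from (10.9, 10.5) to (11.0, 2.2), a distance of √(0.1² + 8.3²) ≈ 8.3.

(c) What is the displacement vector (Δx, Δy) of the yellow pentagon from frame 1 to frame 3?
(5.6, 0.0)

The yellow pentagon was at (3.1, 7.2) in frame 1 and (8.7, 7.2) in frame 3.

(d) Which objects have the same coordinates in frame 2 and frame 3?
the brown square, the orange hexagon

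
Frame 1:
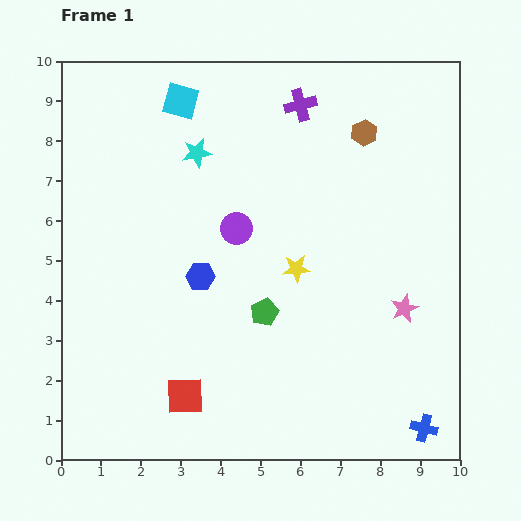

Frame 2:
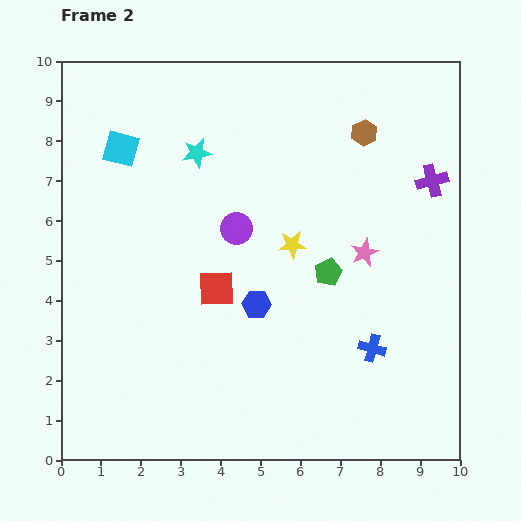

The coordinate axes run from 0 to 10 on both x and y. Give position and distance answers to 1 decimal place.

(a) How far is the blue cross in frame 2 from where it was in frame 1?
2.4

The blue cross moved from (9.1, 0.8) to (7.8, 2.8), a distance of √(1.3² + 2.0²) ≈ 2.4.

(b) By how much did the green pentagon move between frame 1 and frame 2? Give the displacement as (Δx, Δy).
(1.6, 1.0)

The green pentagon was at (5.1, 3.7) in frame 1 and (6.7, 4.7) in frame 2.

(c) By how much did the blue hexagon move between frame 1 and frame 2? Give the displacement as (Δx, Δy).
(1.4, -0.7)

The blue hexagon was at (3.5, 4.6) in frame 1 and (4.9, 3.9) in frame 2.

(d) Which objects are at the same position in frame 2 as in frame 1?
the purple circle, the cyan star, the brown hexagon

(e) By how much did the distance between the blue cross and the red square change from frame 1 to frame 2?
-1.9

Distance in frame 1: 6.1. Distance in frame 2: 4.2.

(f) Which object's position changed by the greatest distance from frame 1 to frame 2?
the purple cross

(moved 3.8; next 2.8)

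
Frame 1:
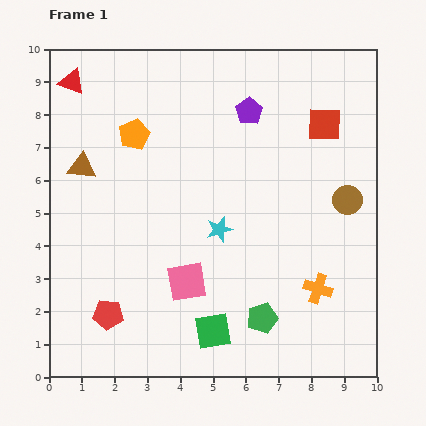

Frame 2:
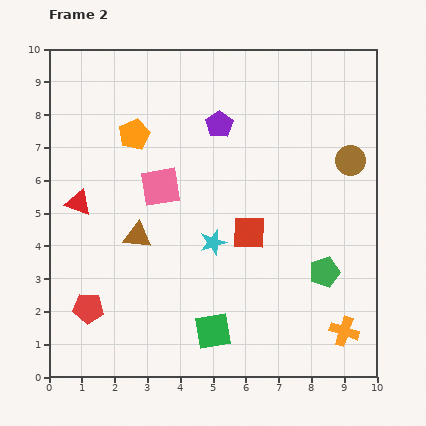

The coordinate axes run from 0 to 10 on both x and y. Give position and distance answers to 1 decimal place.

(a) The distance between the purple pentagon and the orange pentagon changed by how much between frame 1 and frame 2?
-1.0

Distance in frame 1: 3.6. Distance in frame 2: 2.6.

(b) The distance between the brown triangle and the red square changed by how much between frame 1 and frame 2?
-4.1

Distance in frame 1: 7.5. Distance in frame 2: 3.4.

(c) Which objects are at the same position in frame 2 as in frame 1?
the green square, the orange pentagon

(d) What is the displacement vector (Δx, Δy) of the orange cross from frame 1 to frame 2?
(0.8, -1.3)

The orange cross was at (8.2, 2.7) in frame 1 and (9.0, 1.4) in frame 2.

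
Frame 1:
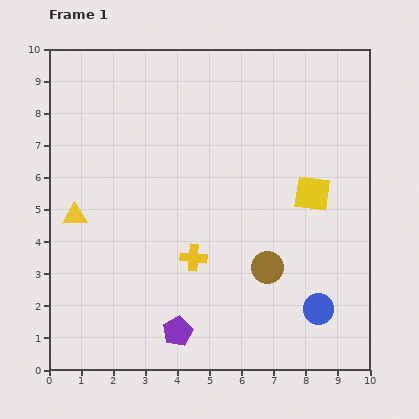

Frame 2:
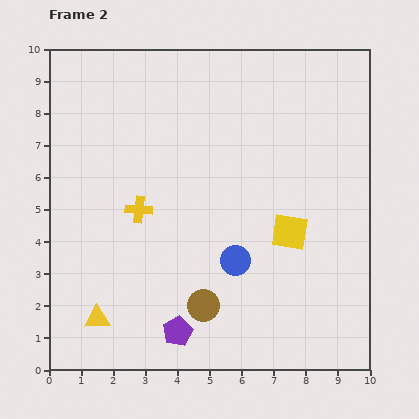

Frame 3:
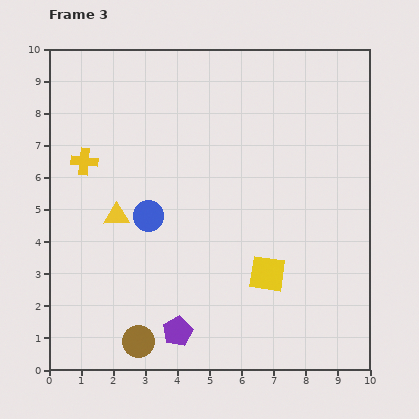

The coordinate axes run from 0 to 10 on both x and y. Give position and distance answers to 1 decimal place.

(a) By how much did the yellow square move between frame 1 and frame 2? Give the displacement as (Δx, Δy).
(-0.7, -1.2)

The yellow square was at (8.2, 5.5) in frame 1 and (7.5, 4.3) in frame 2.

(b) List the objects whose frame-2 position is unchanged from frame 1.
the purple pentagon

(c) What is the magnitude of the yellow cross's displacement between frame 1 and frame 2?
2.3

The yellow cross moved from (4.5, 3.5) to (2.8, 5.0), a distance of √(1.7² + 1.5²) ≈ 2.3.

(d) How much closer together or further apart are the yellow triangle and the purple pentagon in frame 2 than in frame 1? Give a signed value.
-2.3

Distance in frame 1: 4.8. Distance in frame 2: 2.5.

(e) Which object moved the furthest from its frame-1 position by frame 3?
the blue circle

(moved 6.0; next 4.6)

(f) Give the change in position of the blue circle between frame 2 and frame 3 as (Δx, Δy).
(-2.7, 1.4)

The blue circle was at (5.8, 3.4) in frame 2 and (3.1, 4.8) in frame 3.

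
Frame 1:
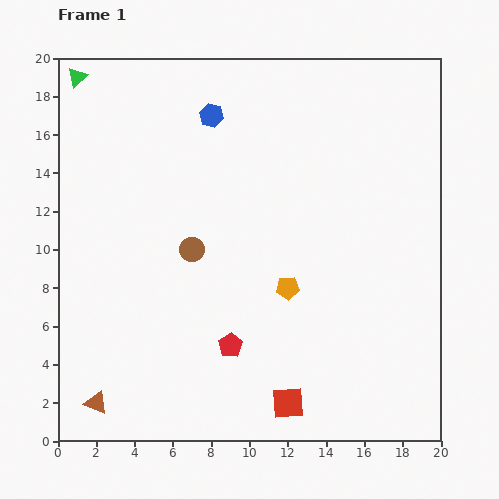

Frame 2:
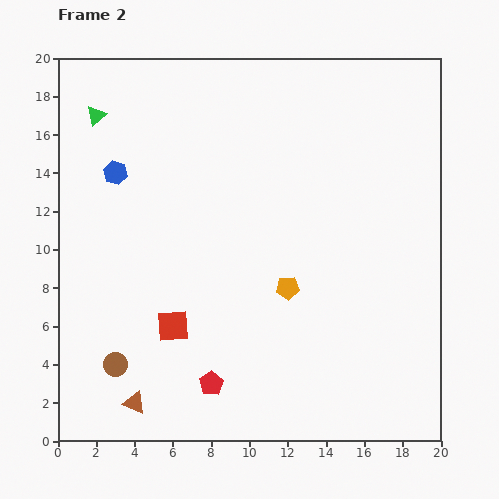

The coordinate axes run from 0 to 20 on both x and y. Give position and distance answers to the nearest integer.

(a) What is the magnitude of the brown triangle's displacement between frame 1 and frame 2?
2

The brown triangle moved from (2, 2) to (4, 2), a distance of √(2² + 0²) ≈ 2.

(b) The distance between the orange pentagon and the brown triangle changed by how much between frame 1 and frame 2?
-2

Distance in frame 1: 12. Distance in frame 2: 10.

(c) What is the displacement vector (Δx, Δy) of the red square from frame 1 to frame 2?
(-6, 4)

The red square was at (12, 2) in frame 1 and (6, 6) in frame 2.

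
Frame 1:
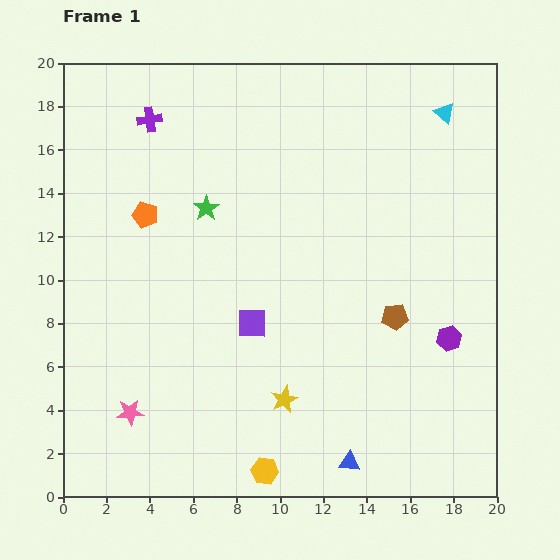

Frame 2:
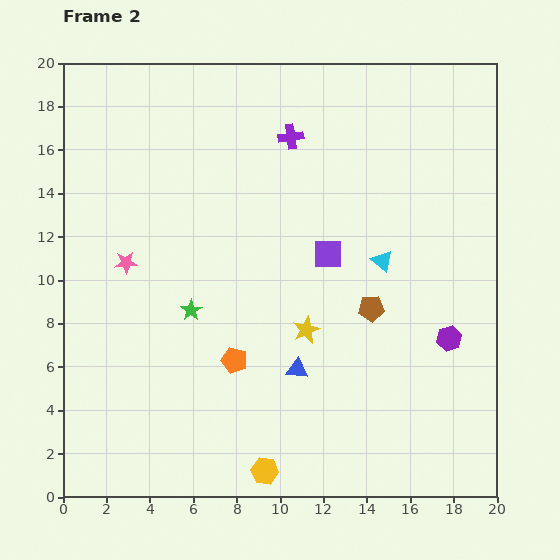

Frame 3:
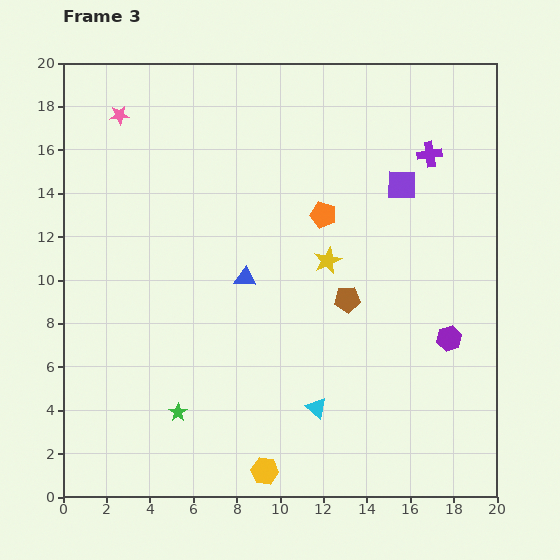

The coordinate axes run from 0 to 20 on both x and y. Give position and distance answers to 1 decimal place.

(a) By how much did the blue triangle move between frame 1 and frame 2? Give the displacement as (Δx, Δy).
(-2.4, 4.3)

The blue triangle was at (13.2, 1.6) in frame 1 and (10.8, 5.9) in frame 2.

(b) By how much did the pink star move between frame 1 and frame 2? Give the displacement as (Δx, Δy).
(-0.2, 6.9)

The pink star was at (3.1, 3.9) in frame 1 and (2.9, 10.8) in frame 2.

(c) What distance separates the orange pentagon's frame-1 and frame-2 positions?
7.9

The orange pentagon moved from (3.8, 13.0) to (7.9, 6.3), a distance of √(4.1² + 6.7²) ≈ 7.9.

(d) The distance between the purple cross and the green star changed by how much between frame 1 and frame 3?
+11.7

Distance in frame 1: 4.9. Distance in frame 3: 16.6.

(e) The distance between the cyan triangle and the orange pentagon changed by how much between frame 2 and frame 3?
+0.7

Distance in frame 2: 8.2. Distance in frame 3: 8.9.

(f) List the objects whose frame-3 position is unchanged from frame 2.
the yellow hexagon, the purple hexagon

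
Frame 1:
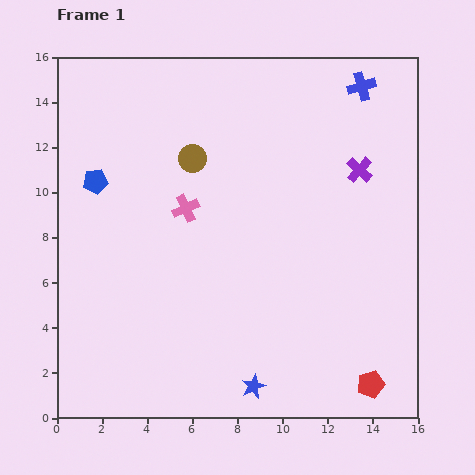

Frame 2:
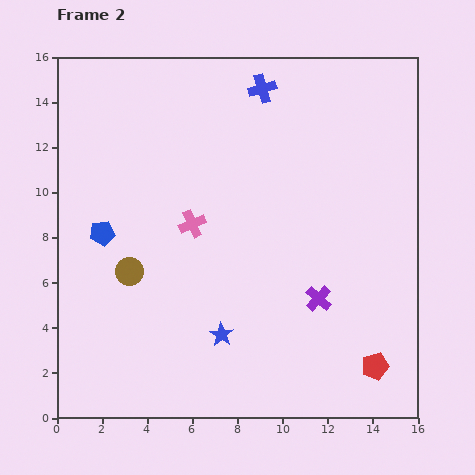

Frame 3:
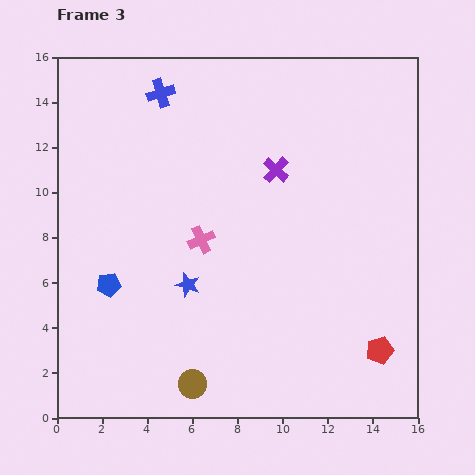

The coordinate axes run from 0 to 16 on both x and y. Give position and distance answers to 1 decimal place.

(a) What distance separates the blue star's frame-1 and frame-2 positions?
2.7

The blue star moved from (8.7, 1.4) to (7.3, 3.7), a distance of √(1.4² + 2.3²) ≈ 2.7.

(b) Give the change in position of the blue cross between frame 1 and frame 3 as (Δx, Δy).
(-8.9, -0.3)

The blue cross was at (13.5, 14.7) in frame 1 and (4.6, 14.4) in frame 3.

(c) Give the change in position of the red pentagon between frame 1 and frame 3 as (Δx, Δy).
(0.4, 1.5)

The red pentagon was at (13.9, 1.5) in frame 1 and (14.3, 3.0) in frame 3.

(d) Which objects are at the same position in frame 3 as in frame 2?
none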